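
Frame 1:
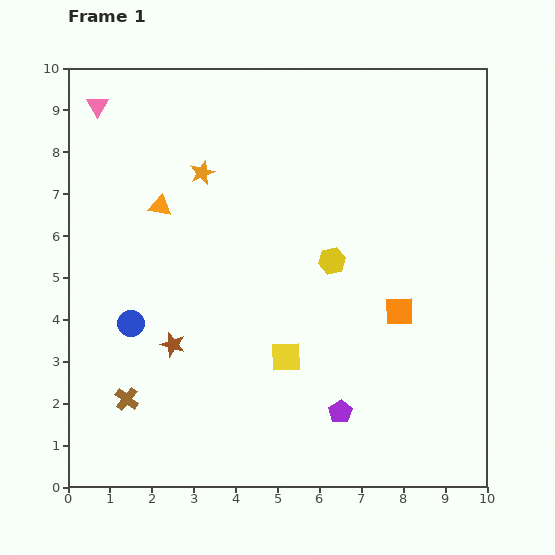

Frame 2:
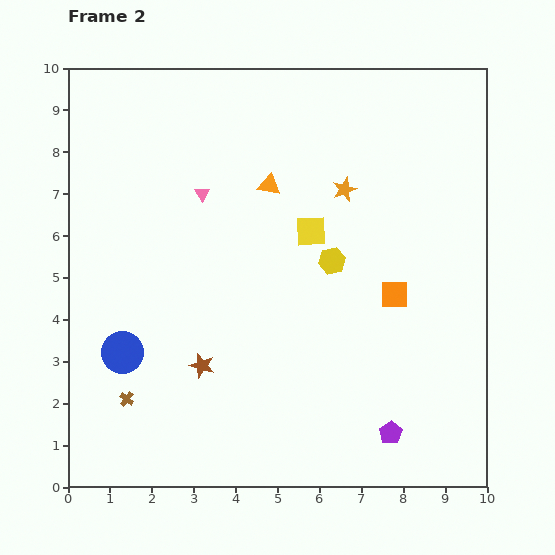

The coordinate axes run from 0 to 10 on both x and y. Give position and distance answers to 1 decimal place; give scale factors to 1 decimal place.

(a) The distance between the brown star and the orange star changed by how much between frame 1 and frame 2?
+1.2

Distance in frame 1: 4.2. Distance in frame 2: 5.4.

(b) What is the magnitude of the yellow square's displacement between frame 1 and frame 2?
3.1

The yellow square moved from (5.2, 3.1) to (5.8, 6.1), a distance of √(0.6² + 3.0²) ≈ 3.1.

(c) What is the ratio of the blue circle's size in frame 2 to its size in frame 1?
1.6×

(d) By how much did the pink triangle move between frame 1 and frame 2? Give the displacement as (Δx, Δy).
(2.5, -2.1)

The pink triangle was at (0.7, 9.1) in frame 1 and (3.2, 7.0) in frame 2.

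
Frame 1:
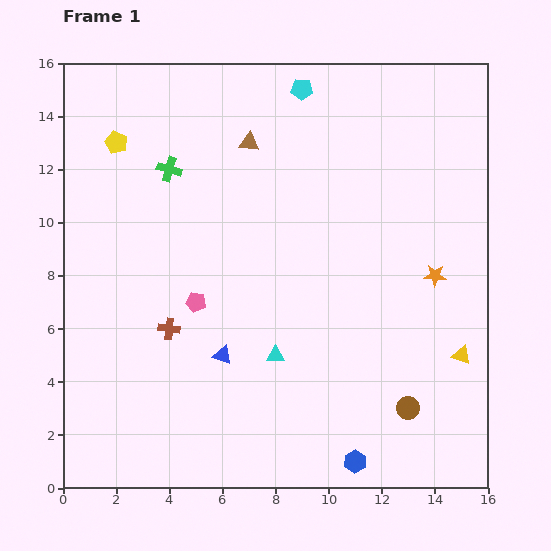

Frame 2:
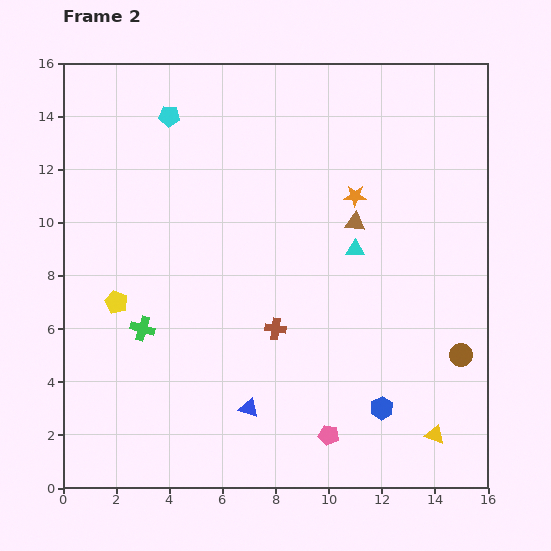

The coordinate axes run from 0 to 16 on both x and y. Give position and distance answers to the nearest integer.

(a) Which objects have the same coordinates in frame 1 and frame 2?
none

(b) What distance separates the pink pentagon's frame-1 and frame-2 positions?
7

The pink pentagon moved from (5, 7) to (10, 2), a distance of √(5² + 5²) ≈ 7.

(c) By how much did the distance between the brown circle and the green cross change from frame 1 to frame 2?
-1

Distance in frame 1: 13. Distance in frame 2: 12.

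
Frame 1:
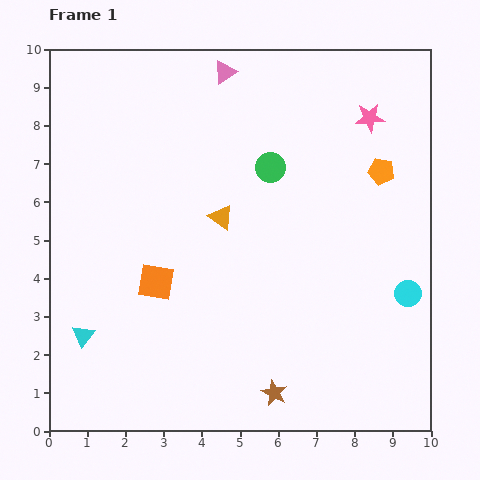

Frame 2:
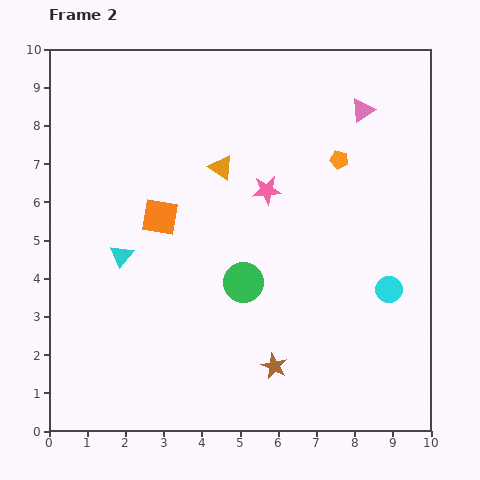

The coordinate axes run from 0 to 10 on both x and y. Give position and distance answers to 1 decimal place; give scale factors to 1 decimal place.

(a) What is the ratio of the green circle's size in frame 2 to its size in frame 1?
1.3×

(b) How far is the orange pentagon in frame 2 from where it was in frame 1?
1.1

The orange pentagon moved from (8.7, 6.8) to (7.6, 7.1), a distance of √(1.1² + 0.3²) ≈ 1.1.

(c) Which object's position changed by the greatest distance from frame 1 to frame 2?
the pink triangle

(moved 3.7; next 3.3)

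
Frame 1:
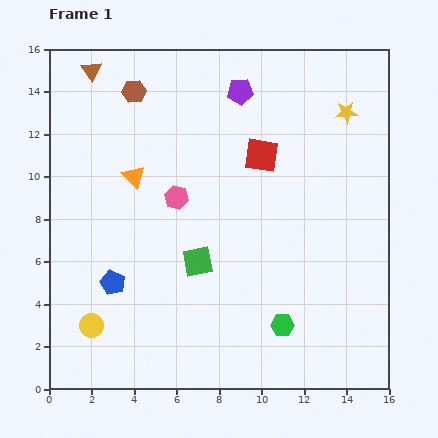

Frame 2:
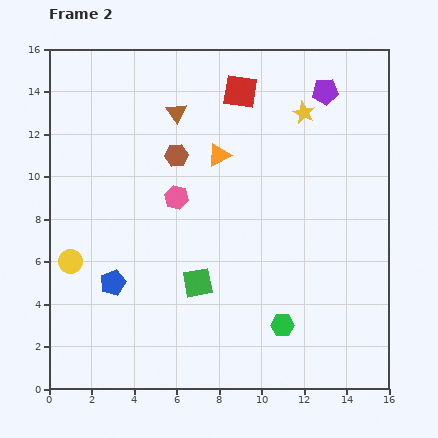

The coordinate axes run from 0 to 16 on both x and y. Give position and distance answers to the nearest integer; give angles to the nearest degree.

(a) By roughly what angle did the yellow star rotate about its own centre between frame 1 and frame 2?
30° clockwise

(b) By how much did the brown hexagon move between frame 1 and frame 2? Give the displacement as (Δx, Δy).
(2, -3)

The brown hexagon was at (4, 14) in frame 1 and (6, 11) in frame 2.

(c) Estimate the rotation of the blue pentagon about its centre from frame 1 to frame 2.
27° clockwise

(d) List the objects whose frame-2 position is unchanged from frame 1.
the green hexagon, the blue pentagon, the pink hexagon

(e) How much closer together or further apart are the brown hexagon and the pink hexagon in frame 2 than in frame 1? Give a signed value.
-3

Distance in frame 1: 5. Distance in frame 2: 2.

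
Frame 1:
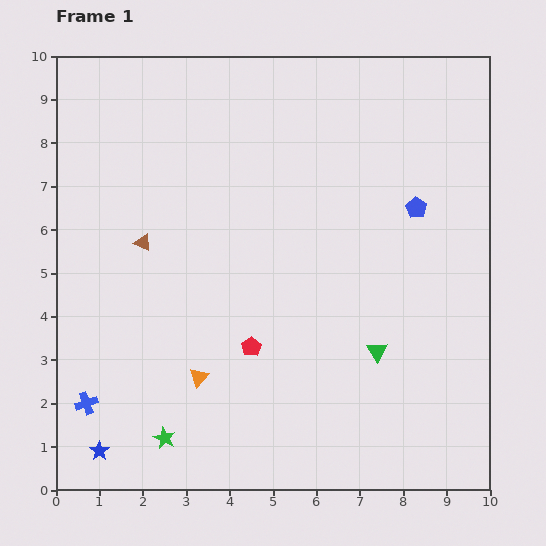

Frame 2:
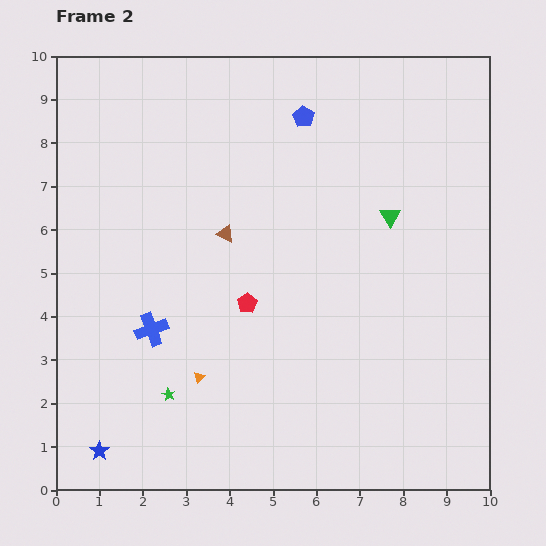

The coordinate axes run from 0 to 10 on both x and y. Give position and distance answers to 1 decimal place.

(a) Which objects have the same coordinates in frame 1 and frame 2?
the orange triangle, the blue star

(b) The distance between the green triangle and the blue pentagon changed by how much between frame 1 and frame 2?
-0.4

Distance in frame 1: 3.4. Distance in frame 2: 3.0.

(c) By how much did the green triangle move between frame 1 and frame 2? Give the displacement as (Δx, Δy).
(0.3, 3.1)

The green triangle was at (7.4, 3.2) in frame 1 and (7.7, 6.3) in frame 2.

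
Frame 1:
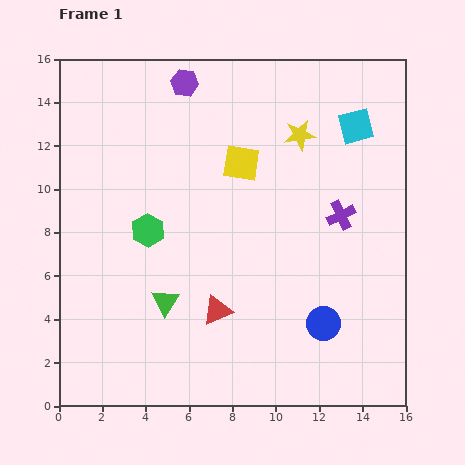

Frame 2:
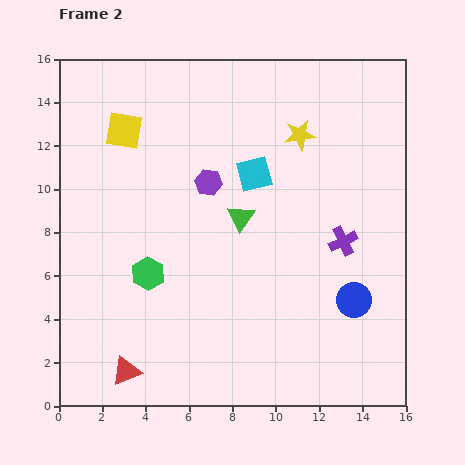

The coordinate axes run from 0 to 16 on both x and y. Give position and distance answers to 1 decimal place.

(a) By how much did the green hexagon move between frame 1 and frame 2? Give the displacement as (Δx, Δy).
(0.0, -2.0)

The green hexagon was at (4.1, 8.1) in frame 1 and (4.1, 6.1) in frame 2.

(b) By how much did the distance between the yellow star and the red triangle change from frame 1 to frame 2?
+4.6

Distance in frame 1: 8.9. Distance in frame 2: 13.5.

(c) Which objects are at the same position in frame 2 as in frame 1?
the yellow star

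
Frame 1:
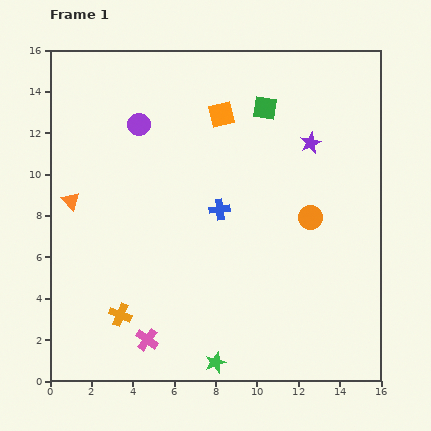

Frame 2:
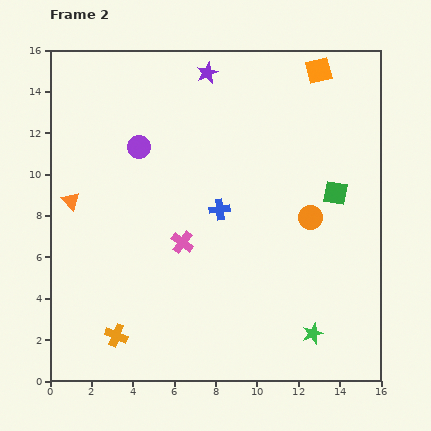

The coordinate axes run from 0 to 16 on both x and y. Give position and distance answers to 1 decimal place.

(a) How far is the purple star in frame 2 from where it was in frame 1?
6.0

The purple star moved from (12.6, 11.5) to (7.6, 14.9), a distance of √(5.0² + 3.4²) ≈ 6.0.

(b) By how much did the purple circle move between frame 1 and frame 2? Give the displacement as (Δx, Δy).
(0.0, -1.1)

The purple circle was at (4.3, 12.4) in frame 1 and (4.3, 11.3) in frame 2.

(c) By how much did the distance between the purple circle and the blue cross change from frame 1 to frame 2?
-0.8

Distance in frame 1: 5.7. Distance in frame 2: 4.9.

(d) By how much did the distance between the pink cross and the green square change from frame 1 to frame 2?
-4.8

Distance in frame 1: 12.6. Distance in frame 2: 7.8.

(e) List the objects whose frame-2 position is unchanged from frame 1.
the orange triangle, the blue cross, the orange circle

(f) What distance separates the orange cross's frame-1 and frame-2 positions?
1.0

The orange cross moved from (3.4, 3.2) to (3.2, 2.2), a distance of √(0.2² + 1.0²) ≈ 1.0.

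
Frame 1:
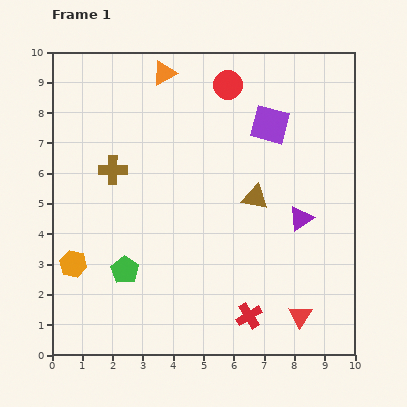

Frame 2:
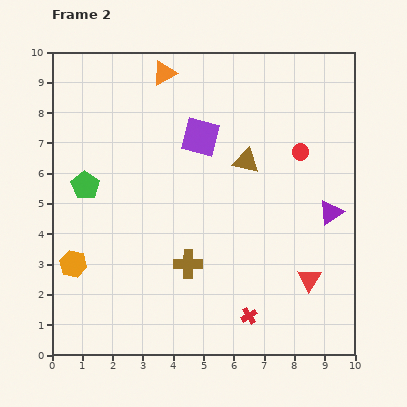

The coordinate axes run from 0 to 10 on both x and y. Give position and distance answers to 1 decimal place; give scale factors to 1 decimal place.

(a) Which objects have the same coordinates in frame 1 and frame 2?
the red cross, the orange hexagon, the orange triangle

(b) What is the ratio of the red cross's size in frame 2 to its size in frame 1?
0.6×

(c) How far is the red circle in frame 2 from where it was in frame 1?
3.3

The red circle moved from (5.8, 8.9) to (8.2, 6.7), a distance of √(2.4² + 2.2²) ≈ 3.3.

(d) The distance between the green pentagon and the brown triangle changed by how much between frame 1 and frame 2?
+0.5

Distance in frame 1: 4.9. Distance in frame 2: 5.4.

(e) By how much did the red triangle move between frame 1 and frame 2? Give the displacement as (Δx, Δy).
(0.3, 1.2)

The red triangle was at (8.2, 1.3) in frame 1 and (8.5, 2.5) in frame 2.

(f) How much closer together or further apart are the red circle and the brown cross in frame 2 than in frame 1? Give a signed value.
+0.5

Distance in frame 1: 4.7. Distance in frame 2: 5.2.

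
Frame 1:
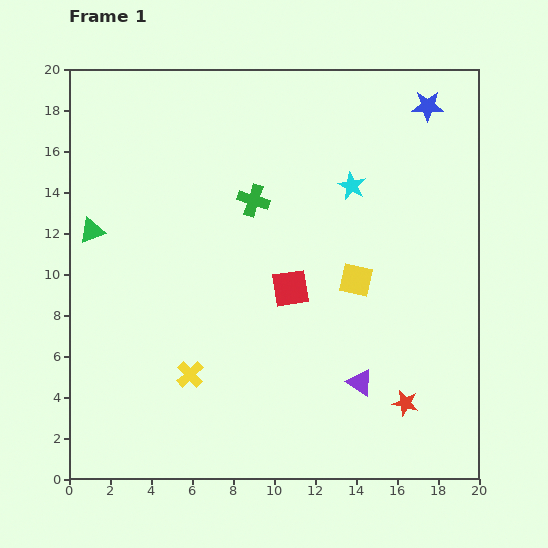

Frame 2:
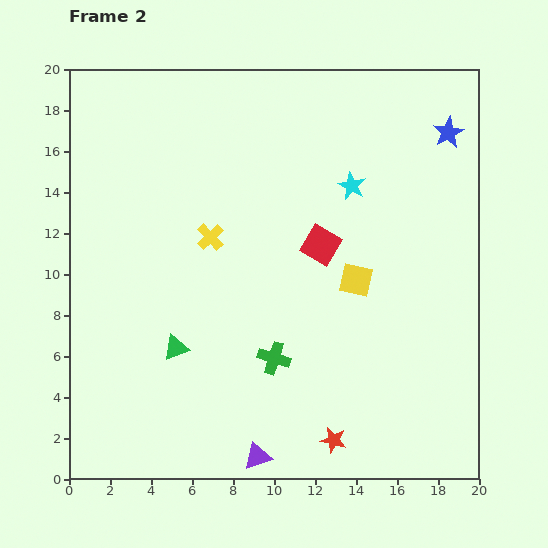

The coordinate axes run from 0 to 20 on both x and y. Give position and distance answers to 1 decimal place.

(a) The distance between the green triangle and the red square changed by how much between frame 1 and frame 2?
-1.4

Distance in frame 1: 10.1. Distance in frame 2: 8.7.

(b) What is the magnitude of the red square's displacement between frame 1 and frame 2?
2.6

The red square moved from (10.8, 9.3) to (12.3, 11.4), a distance of √(1.5² + 2.1²) ≈ 2.6.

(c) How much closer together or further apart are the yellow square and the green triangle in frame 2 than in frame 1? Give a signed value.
-3.7

Distance in frame 1: 13.1. Distance in frame 2: 9.4.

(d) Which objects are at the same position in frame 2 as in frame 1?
the yellow square, the cyan star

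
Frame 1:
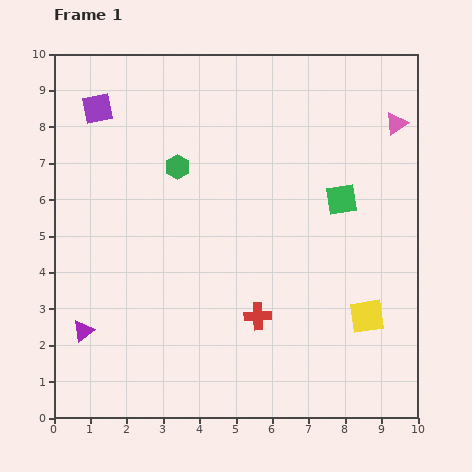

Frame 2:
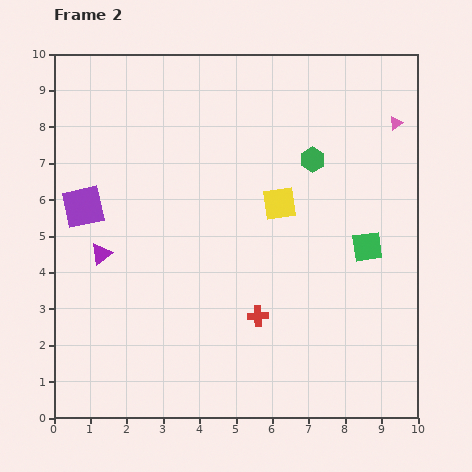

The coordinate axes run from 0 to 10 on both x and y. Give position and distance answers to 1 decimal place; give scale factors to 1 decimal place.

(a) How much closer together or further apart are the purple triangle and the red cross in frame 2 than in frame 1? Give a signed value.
-0.2

Distance in frame 1: 4.8. Distance in frame 2: 4.6.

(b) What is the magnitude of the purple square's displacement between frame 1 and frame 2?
2.7

The purple square moved from (1.2, 8.5) to (0.8, 5.8), a distance of √(0.4² + 2.7²) ≈ 2.7.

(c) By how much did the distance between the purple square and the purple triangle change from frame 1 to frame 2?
-4.7

Distance in frame 1: 6.1. Distance in frame 2: 1.4.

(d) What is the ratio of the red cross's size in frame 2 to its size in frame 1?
0.8×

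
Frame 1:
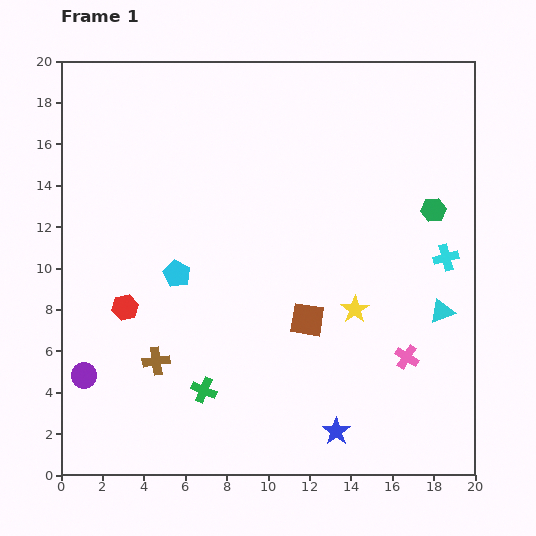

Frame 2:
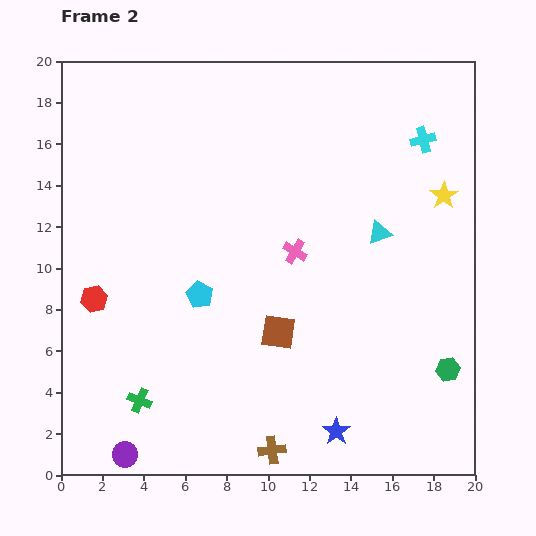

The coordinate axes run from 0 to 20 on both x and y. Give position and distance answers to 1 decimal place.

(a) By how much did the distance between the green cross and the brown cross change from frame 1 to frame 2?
+4.1

Distance in frame 1: 2.7. Distance in frame 2: 6.8.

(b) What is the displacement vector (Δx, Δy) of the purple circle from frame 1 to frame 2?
(2.0, -3.8)

The purple circle was at (1.1, 4.8) in frame 1 and (3.1, 1.0) in frame 2.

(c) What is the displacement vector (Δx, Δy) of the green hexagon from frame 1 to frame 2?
(0.7, -7.7)

The green hexagon was at (18.0, 12.8) in frame 1 and (18.7, 5.1) in frame 2.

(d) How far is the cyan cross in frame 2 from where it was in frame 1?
5.8

The cyan cross moved from (18.6, 10.5) to (17.5, 16.2), a distance of √(1.1² + 5.7²) ≈ 5.8.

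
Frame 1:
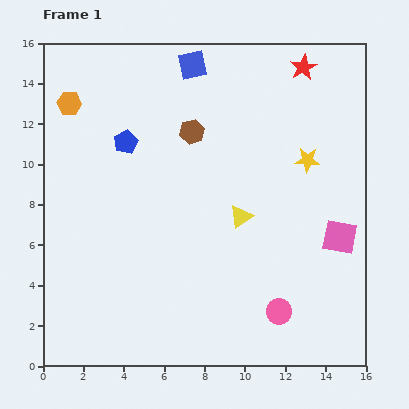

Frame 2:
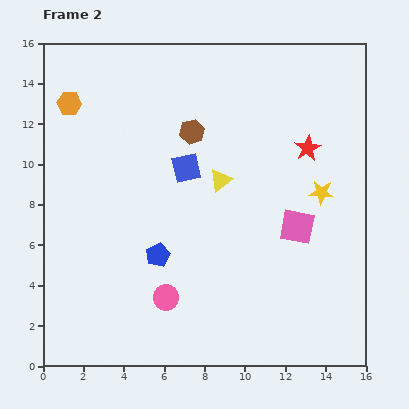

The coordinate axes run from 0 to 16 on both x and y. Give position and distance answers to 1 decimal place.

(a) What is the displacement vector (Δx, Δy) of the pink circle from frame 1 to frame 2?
(-5.6, 0.7)

The pink circle was at (11.7, 2.7) in frame 1 and (6.1, 3.4) in frame 2.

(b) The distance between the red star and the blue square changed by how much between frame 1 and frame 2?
+0.6

Distance in frame 1: 5.5. Distance in frame 2: 6.1.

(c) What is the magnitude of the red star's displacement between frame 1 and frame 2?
4.0

The red star moved from (12.9, 14.8) to (13.1, 10.8), a distance of √(0.2² + 4.0²) ≈ 4.0.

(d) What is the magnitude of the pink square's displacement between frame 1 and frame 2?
2.2

The pink square moved from (14.7, 6.4) to (12.6, 6.9), a distance of √(2.1² + 0.5²) ≈ 2.2.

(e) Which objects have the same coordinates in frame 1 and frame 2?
the orange hexagon, the brown hexagon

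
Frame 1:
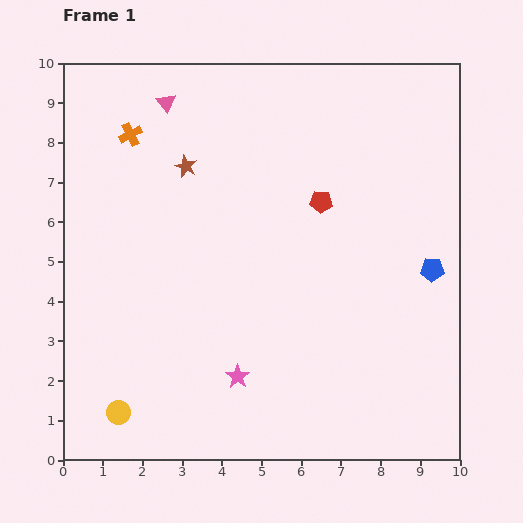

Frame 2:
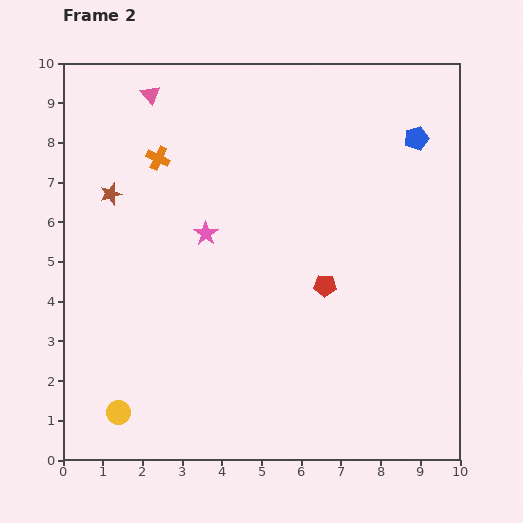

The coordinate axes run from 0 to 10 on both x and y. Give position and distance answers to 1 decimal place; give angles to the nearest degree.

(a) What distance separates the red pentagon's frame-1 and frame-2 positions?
2.1

The red pentagon moved from (6.5, 6.5) to (6.6, 4.4), a distance of √(0.1² + 2.1²) ≈ 2.1.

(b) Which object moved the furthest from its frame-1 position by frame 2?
the pink star

(moved 3.7; next 3.3)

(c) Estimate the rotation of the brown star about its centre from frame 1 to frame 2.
30° clockwise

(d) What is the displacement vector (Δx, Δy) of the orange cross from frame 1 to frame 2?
(0.7, -0.6)

The orange cross was at (1.7, 8.2) in frame 1 and (2.4, 7.6) in frame 2.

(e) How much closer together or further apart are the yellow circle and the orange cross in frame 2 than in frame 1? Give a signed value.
-0.5

Distance in frame 1: 7.0. Distance in frame 2: 6.5.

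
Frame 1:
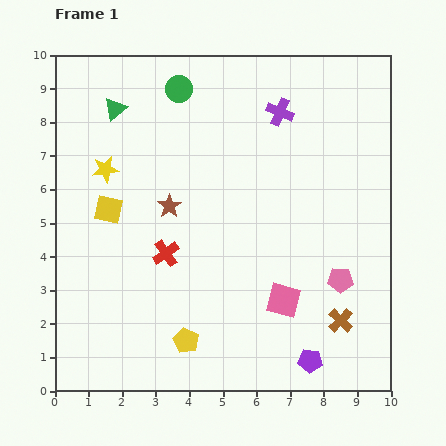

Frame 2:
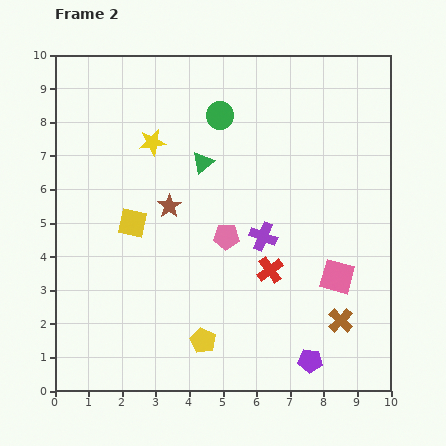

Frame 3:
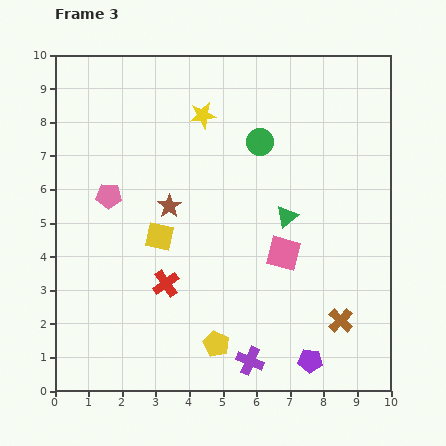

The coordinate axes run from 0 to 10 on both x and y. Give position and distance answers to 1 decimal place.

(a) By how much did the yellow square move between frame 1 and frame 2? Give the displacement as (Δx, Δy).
(0.7, -0.4)

The yellow square was at (1.6, 5.4) in frame 1 and (2.3, 5.0) in frame 2.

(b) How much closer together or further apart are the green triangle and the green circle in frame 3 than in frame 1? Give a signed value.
+0.3

Distance in frame 1: 2.0. Distance in frame 3: 2.3.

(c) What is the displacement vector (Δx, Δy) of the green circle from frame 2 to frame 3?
(1.2, -0.8)

The green circle was at (4.9, 8.2) in frame 2 and (6.1, 7.4) in frame 3.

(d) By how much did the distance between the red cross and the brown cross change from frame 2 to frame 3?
+2.7

Distance in frame 2: 2.6. Distance in frame 3: 5.3.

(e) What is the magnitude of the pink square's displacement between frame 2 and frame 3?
1.7

The pink square moved from (8.4, 3.4) to (6.8, 4.1), a distance of √(1.6² + 0.7²) ≈ 1.7.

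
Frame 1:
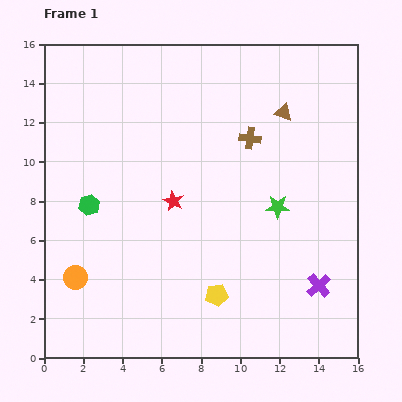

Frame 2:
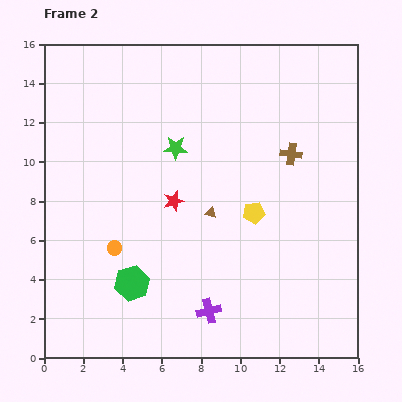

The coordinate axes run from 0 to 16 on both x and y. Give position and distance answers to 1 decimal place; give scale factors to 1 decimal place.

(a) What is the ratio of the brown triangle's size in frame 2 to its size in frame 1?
0.6×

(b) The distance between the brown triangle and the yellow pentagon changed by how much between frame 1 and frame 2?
-7.7

Distance in frame 1: 9.9. Distance in frame 2: 2.2.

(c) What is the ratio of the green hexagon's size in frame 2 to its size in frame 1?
1.7×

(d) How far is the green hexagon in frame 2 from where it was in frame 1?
4.6

The green hexagon moved from (2.3, 7.8) to (4.5, 3.8), a distance of √(2.2² + 4.0²) ≈ 4.6.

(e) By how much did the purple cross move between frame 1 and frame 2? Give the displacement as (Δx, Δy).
(-5.6, -1.3)

The purple cross was at (14.0, 3.7) in frame 1 and (8.4, 2.4) in frame 2.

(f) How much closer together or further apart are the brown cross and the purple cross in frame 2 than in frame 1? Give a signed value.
+0.7

Distance in frame 1: 8.3. Distance in frame 2: 9.0.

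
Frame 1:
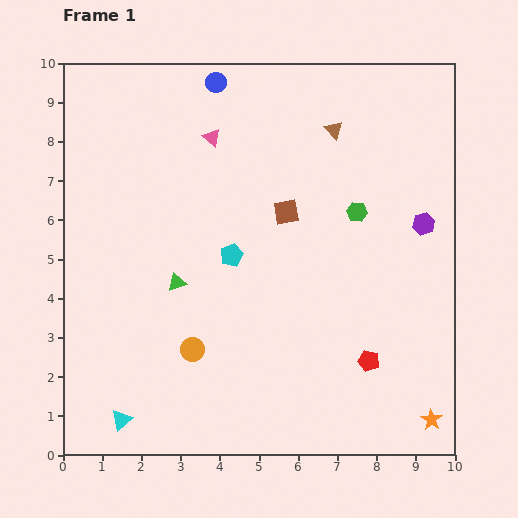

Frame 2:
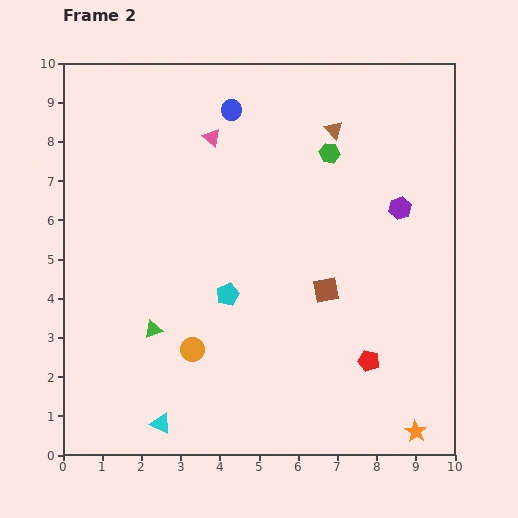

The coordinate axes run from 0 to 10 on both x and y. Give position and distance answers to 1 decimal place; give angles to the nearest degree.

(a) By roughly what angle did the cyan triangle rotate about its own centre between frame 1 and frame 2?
52° counter-clockwise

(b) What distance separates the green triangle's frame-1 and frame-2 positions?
1.3

The green triangle moved from (2.9, 4.4) to (2.3, 3.2), a distance of √(0.6² + 1.2²) ≈ 1.3.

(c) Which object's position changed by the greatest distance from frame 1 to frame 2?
the brown square

(moved 2.2; next 1.7)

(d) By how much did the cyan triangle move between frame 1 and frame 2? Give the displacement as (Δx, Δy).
(1.0, -0.1)

The cyan triangle was at (1.5, 0.9) in frame 1 and (2.5, 0.8) in frame 2.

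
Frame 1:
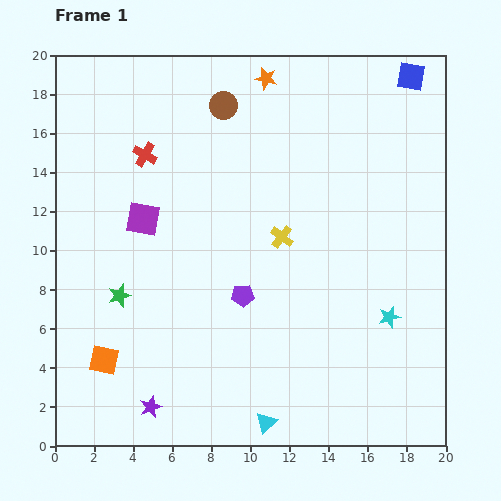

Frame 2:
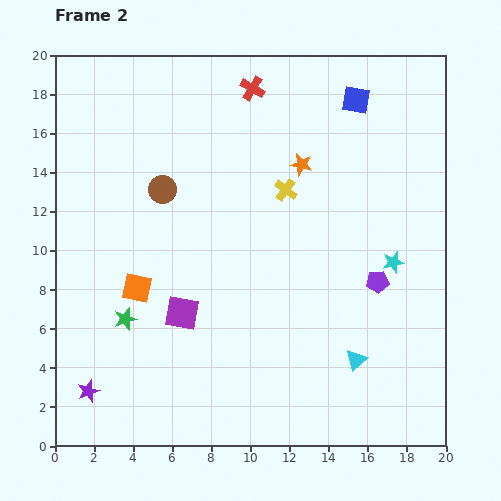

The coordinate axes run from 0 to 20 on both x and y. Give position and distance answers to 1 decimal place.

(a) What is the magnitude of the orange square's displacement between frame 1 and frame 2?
4.1

The orange square moved from (2.5, 4.4) to (4.2, 8.1), a distance of √(1.7² + 3.7²) ≈ 4.1.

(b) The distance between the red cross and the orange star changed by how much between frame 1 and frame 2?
-2.7

Distance in frame 1: 7.3. Distance in frame 2: 4.6.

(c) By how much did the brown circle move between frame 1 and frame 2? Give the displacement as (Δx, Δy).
(-3.1, -4.3)

The brown circle was at (8.6, 17.4) in frame 1 and (5.5, 13.1) in frame 2.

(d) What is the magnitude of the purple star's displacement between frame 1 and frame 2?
3.3

The purple star moved from (4.9, 2.0) to (1.7, 2.8), a distance of √(3.2² + 0.8²) ≈ 3.3.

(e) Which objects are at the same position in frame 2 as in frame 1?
none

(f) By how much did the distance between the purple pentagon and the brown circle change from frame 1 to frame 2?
+2.2

Distance in frame 1: 9.8. Distance in frame 2: 12.0.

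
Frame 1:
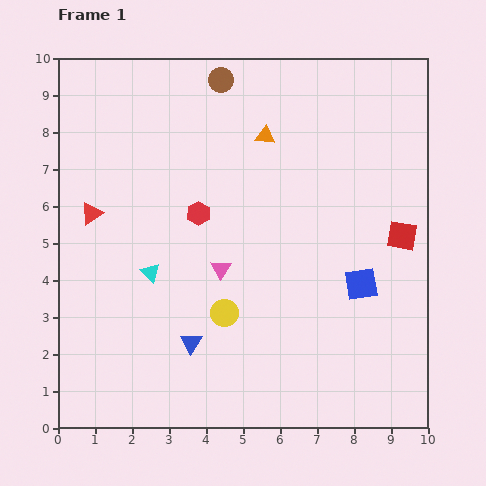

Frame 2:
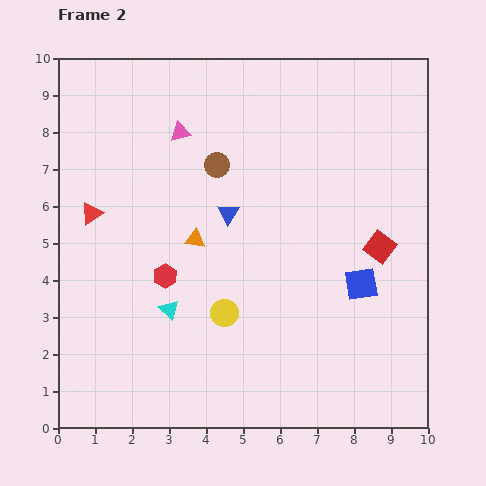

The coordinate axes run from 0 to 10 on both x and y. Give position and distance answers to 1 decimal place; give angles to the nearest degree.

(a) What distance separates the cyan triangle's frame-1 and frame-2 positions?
1.1

The cyan triangle moved from (2.5, 4.2) to (3.0, 3.2), a distance of √(0.5² + 1.0²) ≈ 1.1.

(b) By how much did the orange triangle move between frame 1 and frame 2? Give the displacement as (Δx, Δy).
(-1.9, -2.8)

The orange triangle was at (5.6, 7.9) in frame 1 and (3.7, 5.1) in frame 2.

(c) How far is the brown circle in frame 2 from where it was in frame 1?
2.3

The brown circle moved from (4.4, 9.4) to (4.3, 7.1), a distance of √(0.1² + 2.3²) ≈ 2.3.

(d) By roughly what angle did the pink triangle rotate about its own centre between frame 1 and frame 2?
46° clockwise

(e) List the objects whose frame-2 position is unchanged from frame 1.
the red triangle, the blue square, the yellow circle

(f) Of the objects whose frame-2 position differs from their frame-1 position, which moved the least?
the red square

(moved 0.7)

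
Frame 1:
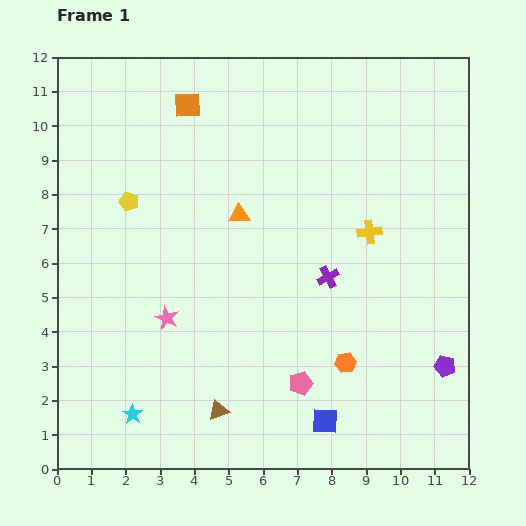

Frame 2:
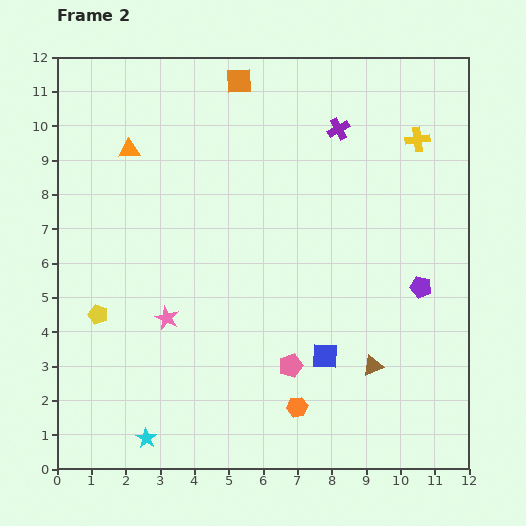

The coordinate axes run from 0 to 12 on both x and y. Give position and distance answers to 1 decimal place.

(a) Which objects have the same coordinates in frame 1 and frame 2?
the pink star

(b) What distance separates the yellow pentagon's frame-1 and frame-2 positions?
3.4

The yellow pentagon moved from (2.1, 7.8) to (1.2, 4.5), a distance of √(0.9² + 3.3²) ≈ 3.4.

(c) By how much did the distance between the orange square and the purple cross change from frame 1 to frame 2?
-3.3

Distance in frame 1: 6.5. Distance in frame 2: 3.2.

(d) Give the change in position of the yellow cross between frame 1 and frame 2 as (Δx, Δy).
(1.4, 2.7)

The yellow cross was at (9.1, 6.9) in frame 1 and (10.5, 9.6) in frame 2.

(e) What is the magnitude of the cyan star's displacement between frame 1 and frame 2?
0.8

The cyan star moved from (2.2, 1.6) to (2.6, 0.9), a distance of √(0.4² + 0.7²) ≈ 0.8.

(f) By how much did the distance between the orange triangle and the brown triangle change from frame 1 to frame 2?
+3.8

Distance in frame 1: 5.7. Distance in frame 2: 9.5.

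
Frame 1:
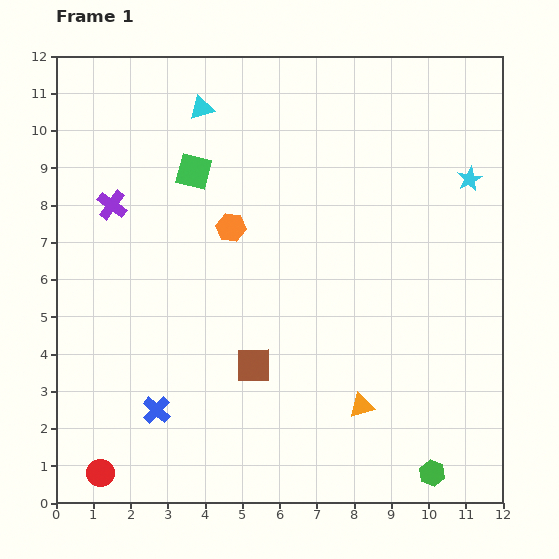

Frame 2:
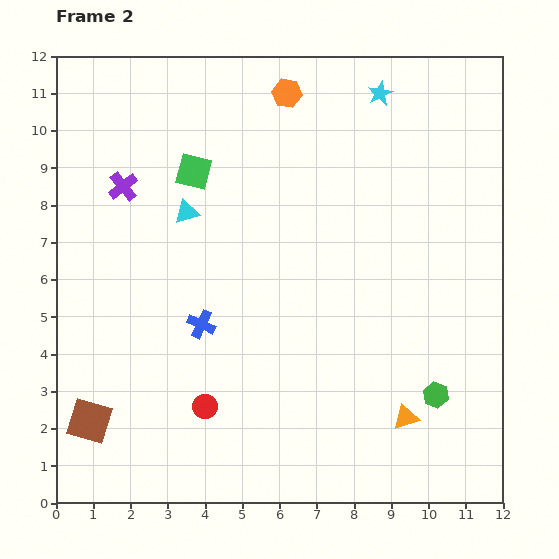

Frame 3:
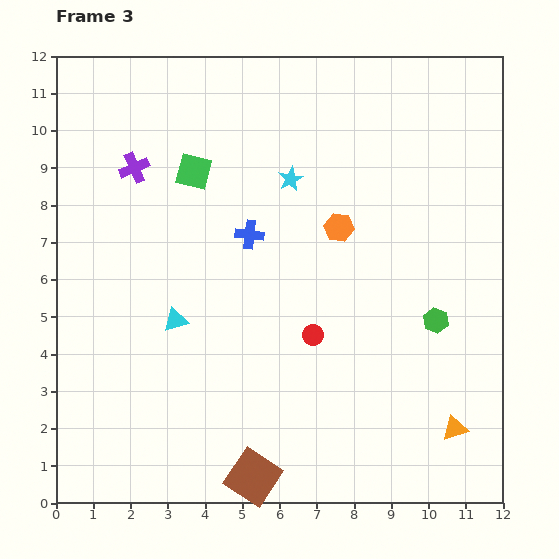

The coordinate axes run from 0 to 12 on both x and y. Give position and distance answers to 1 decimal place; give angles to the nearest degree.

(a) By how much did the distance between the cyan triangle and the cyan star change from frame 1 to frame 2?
-1.3

Distance in frame 1: 7.4. Distance in frame 2: 6.1.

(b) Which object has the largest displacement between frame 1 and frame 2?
the brown square

(moved 4.6; next 3.9)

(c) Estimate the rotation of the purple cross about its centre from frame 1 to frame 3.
31° clockwise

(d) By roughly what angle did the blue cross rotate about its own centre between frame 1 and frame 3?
37° counter-clockwise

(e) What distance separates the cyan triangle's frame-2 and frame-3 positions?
2.9

The cyan triangle moved from (3.5, 7.8) to (3.2, 4.9), a distance of √(0.3² + 2.9²) ≈ 2.9.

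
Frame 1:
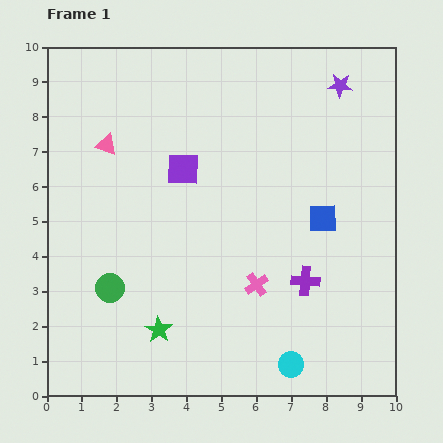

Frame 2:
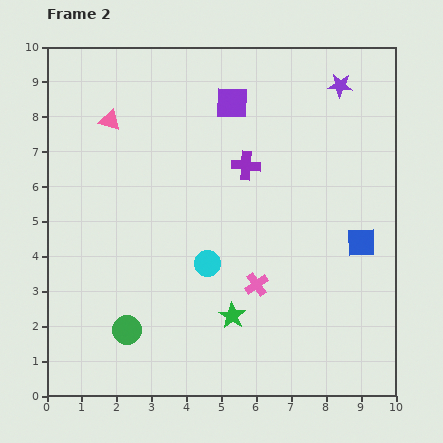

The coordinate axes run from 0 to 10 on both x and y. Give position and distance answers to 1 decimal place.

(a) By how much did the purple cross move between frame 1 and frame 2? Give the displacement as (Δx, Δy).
(-1.7, 3.3)

The purple cross was at (7.4, 3.3) in frame 1 and (5.7, 6.6) in frame 2.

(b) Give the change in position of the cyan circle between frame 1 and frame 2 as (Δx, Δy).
(-2.4, 2.9)

The cyan circle was at (7.0, 0.9) in frame 1 and (4.6, 3.8) in frame 2.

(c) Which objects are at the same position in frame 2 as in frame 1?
the purple star, the pink cross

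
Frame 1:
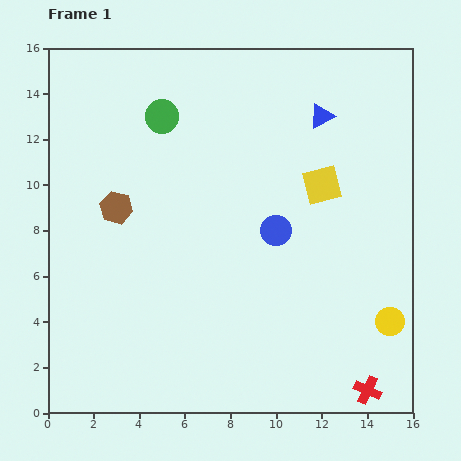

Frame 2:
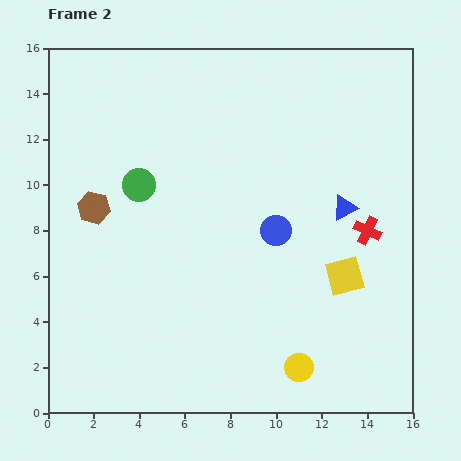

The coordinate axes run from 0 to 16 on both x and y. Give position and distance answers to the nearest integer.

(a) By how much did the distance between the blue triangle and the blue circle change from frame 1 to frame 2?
-2

Distance in frame 1: 5. Distance in frame 2: 3.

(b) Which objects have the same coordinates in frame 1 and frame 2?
the blue circle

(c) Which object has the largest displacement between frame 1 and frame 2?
the red cross

(moved 7; next 4)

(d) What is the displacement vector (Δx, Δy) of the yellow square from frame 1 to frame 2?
(1, -4)

The yellow square was at (12, 10) in frame 1 and (13, 6) in frame 2.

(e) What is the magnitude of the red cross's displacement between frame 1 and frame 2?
7

The red cross moved from (14, 1) to (14, 8), a distance of √(0² + 7²) ≈ 7.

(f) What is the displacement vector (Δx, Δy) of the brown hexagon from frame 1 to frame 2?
(-1, 0)

The brown hexagon was at (3, 9) in frame 1 and (2, 9) in frame 2.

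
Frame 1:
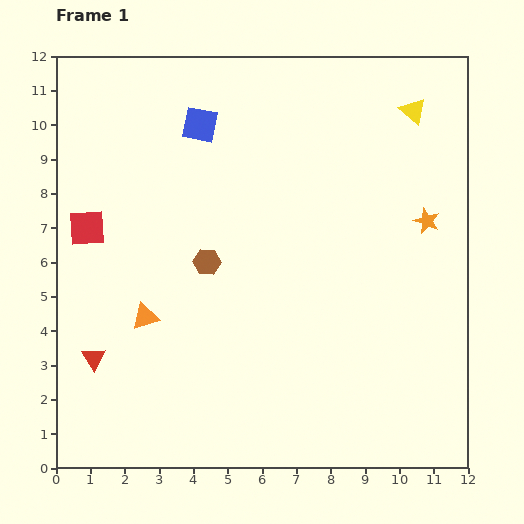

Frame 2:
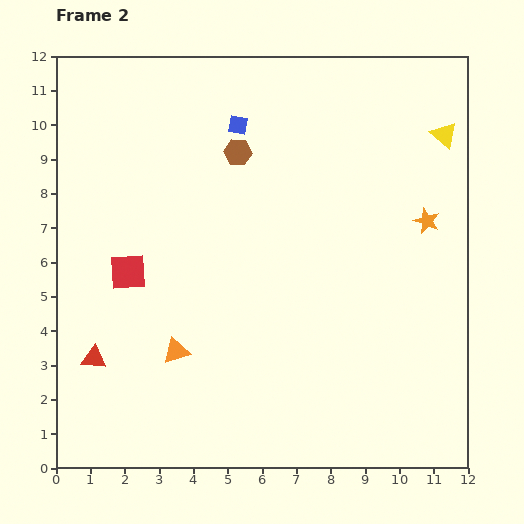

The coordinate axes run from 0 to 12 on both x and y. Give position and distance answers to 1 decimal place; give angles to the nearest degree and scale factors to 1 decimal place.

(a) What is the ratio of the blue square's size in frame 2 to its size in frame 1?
0.6×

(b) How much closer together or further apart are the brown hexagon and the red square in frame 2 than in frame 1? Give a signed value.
+1.1

Distance in frame 1: 3.6. Distance in frame 2: 4.7.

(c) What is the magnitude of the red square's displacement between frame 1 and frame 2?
1.8

The red square moved from (0.9, 7.0) to (2.1, 5.7), a distance of √(1.2² + 1.3²) ≈ 1.8.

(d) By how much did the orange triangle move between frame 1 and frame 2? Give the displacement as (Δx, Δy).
(0.9, -1.0)

The orange triangle was at (2.6, 4.4) in frame 1 and (3.5, 3.4) in frame 2.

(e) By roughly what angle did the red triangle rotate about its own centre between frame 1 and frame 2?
52° counter-clockwise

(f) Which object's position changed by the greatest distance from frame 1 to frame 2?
the brown hexagon

(moved 3.3; next 1.8)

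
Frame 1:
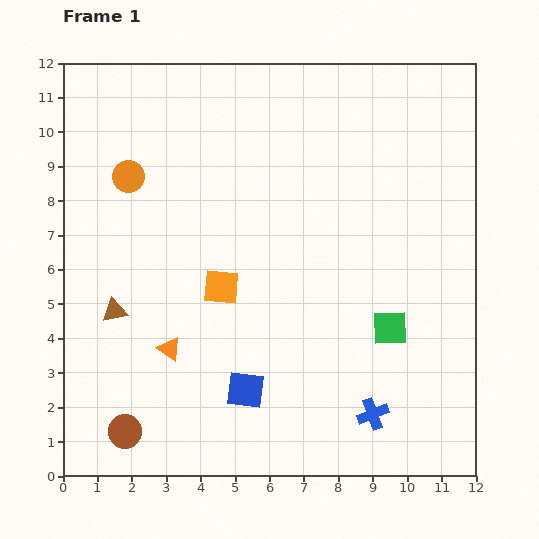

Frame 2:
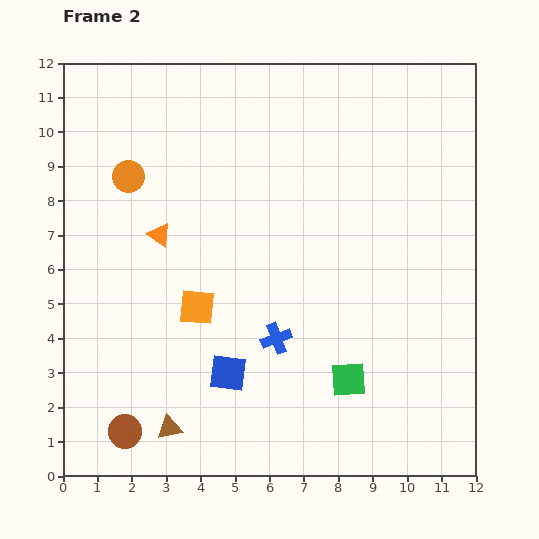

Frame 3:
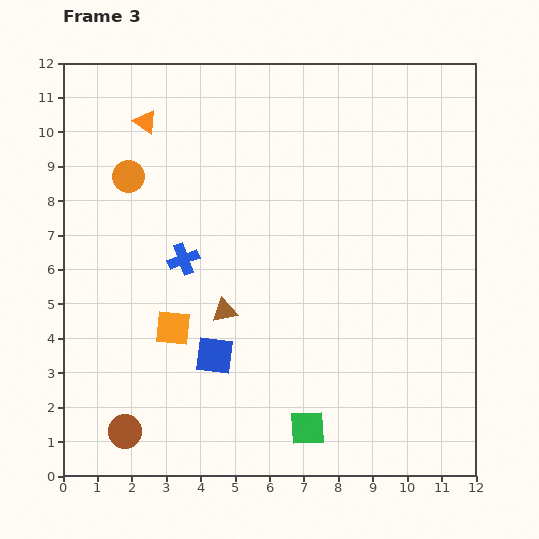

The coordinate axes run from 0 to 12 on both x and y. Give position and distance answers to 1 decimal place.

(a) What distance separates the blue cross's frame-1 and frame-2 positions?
3.6

The blue cross moved from (9.0, 1.8) to (6.2, 4.0), a distance of √(2.8² + 2.2²) ≈ 3.6.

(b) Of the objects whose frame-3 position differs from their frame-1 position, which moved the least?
the blue square

(moved 1.3)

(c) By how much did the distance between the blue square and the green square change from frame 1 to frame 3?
-1.2

Distance in frame 1: 4.6. Distance in frame 3: 3.4.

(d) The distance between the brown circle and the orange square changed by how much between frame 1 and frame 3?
-1.7

Distance in frame 1: 5.0. Distance in frame 3: 3.3.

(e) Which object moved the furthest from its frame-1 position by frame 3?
the blue cross

(moved 7.1; next 6.6)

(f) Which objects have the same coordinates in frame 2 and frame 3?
the brown circle, the orange circle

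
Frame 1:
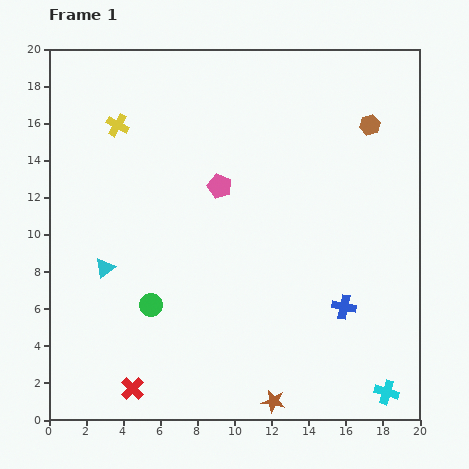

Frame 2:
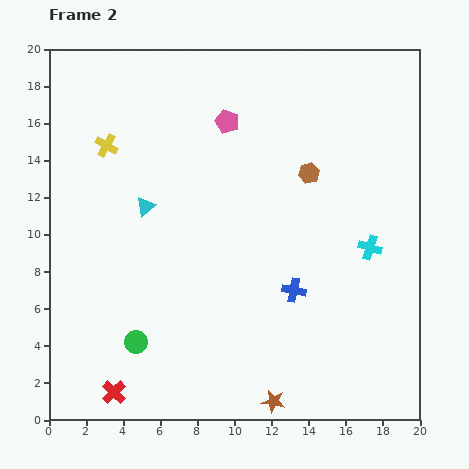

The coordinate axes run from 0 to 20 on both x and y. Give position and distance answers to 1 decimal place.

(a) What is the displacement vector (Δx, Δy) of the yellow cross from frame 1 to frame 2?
(-0.6, -1.1)

The yellow cross was at (3.7, 15.9) in frame 1 and (3.1, 14.8) in frame 2.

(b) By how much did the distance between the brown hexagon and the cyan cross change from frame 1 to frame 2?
-9.2

Distance in frame 1: 14.4. Distance in frame 2: 5.2.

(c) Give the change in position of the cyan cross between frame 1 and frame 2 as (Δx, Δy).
(-0.9, 7.8)

The cyan cross was at (18.2, 1.5) in frame 1 and (17.3, 9.3) in frame 2.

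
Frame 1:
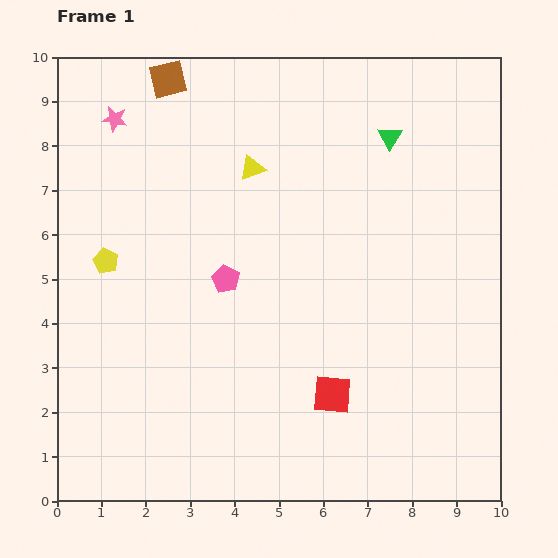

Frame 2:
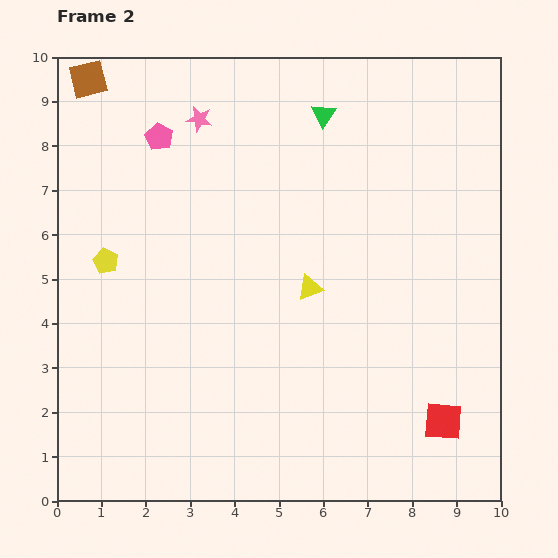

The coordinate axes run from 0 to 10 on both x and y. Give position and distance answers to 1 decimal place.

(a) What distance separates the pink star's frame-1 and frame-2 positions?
1.9

The pink star moved from (1.3, 8.6) to (3.2, 8.6), a distance of √(1.9² + 0.0²) ≈ 1.9.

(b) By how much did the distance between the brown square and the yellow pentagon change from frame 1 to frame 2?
-0.2

Distance in frame 1: 4.3. Distance in frame 2: 4.1.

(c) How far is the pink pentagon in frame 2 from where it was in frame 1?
3.5

The pink pentagon moved from (3.8, 5.0) to (2.3, 8.2), a distance of √(1.5² + 3.2²) ≈ 3.5.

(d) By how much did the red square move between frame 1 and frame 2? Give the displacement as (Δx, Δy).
(2.5, -0.6)

The red square was at (6.2, 2.4) in frame 1 and (8.7, 1.8) in frame 2.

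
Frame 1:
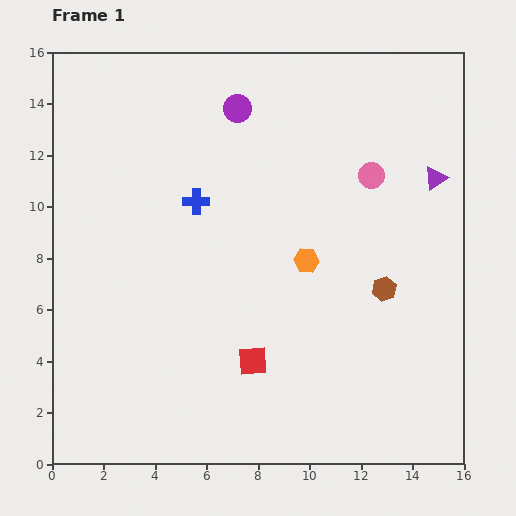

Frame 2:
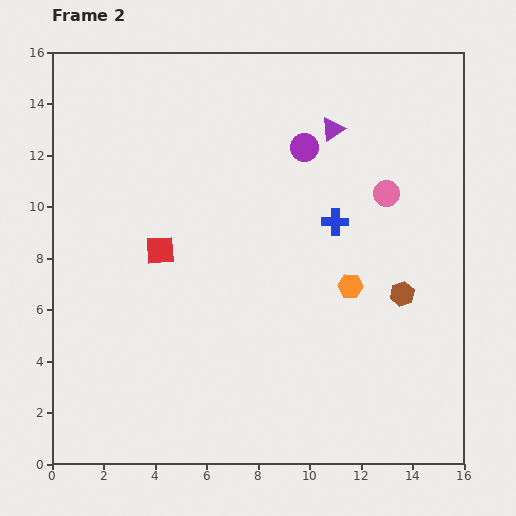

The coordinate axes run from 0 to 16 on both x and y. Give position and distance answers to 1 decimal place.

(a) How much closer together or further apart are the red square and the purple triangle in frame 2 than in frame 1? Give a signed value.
-1.8

Distance in frame 1: 10.0. Distance in frame 2: 8.2.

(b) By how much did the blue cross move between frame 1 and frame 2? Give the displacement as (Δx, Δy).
(5.4, -0.8)

The blue cross was at (5.6, 10.2) in frame 1 and (11.0, 9.4) in frame 2.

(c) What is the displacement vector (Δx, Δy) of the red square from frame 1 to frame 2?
(-3.6, 4.3)

The red square was at (7.8, 4.0) in frame 1 and (4.2, 8.3) in frame 2.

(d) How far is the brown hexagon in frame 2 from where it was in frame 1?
0.7

The brown hexagon moved from (12.9, 6.8) to (13.6, 6.6), a distance of √(0.7² + 0.2²) ≈ 0.7.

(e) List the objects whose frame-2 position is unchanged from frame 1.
none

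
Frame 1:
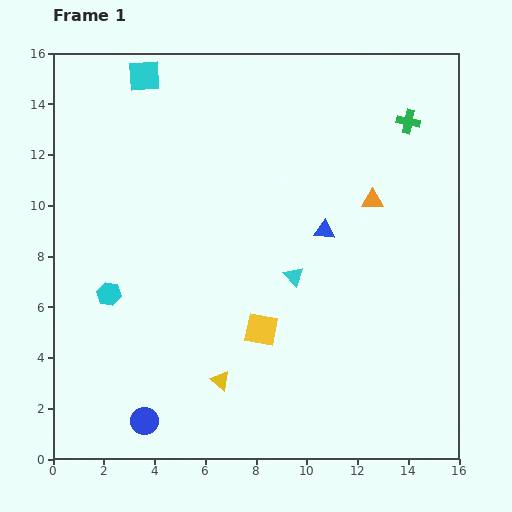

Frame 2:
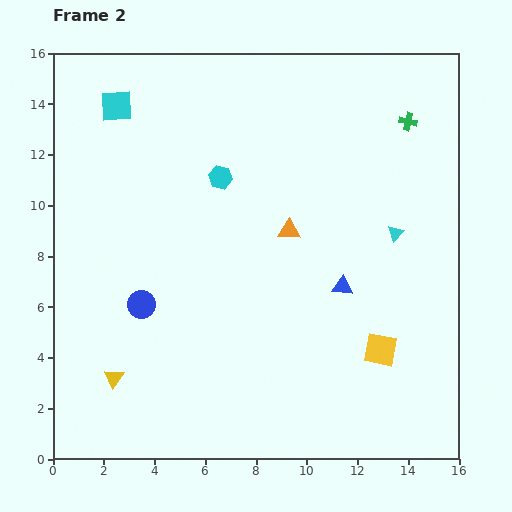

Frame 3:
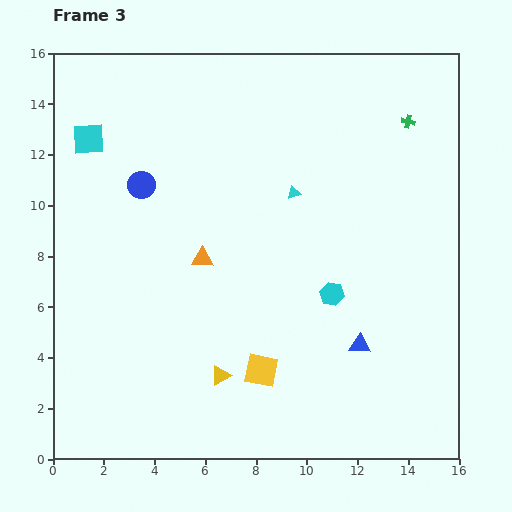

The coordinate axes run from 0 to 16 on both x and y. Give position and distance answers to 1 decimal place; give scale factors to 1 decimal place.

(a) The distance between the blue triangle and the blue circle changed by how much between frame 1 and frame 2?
-2.4

Distance in frame 1: 10.3. Distance in frame 2: 7.9.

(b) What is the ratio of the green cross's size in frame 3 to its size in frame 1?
0.6×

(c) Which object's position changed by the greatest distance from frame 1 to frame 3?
the blue circle

(moved 9.3; next 8.8)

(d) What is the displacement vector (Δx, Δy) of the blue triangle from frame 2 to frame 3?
(0.7, -2.3)

The blue triangle was at (11.4, 6.8) in frame 2 and (12.1, 4.5) in frame 3.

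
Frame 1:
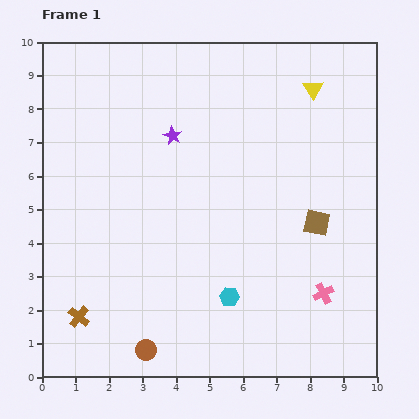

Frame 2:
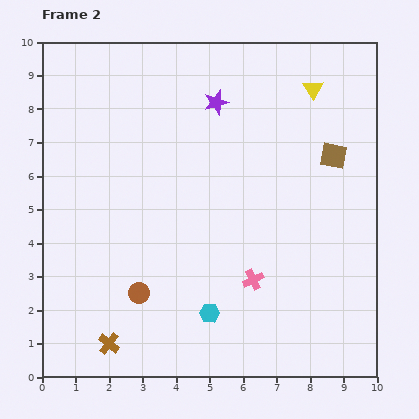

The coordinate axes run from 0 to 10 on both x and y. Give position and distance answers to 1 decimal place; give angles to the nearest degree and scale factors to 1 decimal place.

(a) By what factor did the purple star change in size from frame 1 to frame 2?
1.3×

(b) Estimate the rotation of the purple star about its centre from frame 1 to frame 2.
28° clockwise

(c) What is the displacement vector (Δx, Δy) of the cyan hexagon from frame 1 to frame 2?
(-0.6, -0.5)

The cyan hexagon was at (5.6, 2.4) in frame 1 and (5.0, 1.9) in frame 2.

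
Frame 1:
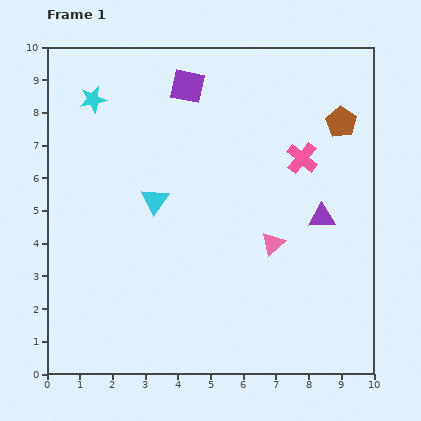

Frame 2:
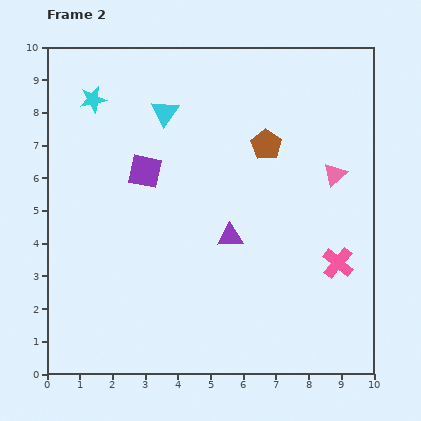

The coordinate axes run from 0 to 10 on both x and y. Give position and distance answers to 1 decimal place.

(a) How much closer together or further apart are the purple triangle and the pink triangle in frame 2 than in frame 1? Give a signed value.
+2.0

Distance in frame 1: 1.7. Distance in frame 2: 3.7.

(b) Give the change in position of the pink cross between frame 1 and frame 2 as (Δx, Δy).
(1.1, -3.2)

The pink cross was at (7.8, 6.6) in frame 1 and (8.9, 3.4) in frame 2.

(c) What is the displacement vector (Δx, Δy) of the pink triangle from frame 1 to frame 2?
(1.9, 2.1)

The pink triangle was at (6.9, 4.0) in frame 1 and (8.8, 6.1) in frame 2.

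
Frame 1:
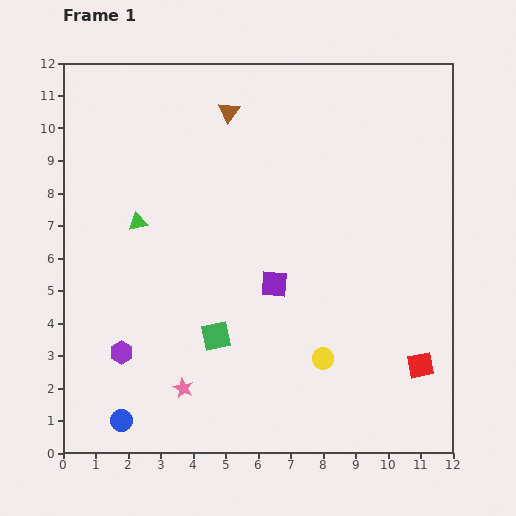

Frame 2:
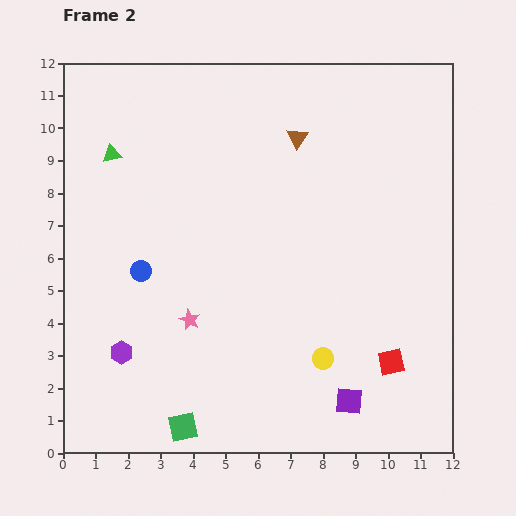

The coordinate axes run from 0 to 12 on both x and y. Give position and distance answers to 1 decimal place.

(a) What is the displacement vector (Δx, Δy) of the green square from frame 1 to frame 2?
(-1.0, -2.8)

The green square was at (4.7, 3.6) in frame 1 and (3.7, 0.8) in frame 2.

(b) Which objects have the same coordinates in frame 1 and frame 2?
the purple hexagon, the yellow circle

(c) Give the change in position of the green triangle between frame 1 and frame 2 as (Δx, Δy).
(-0.8, 2.1)

The green triangle was at (2.3, 7.1) in frame 1 and (1.5, 9.2) in frame 2.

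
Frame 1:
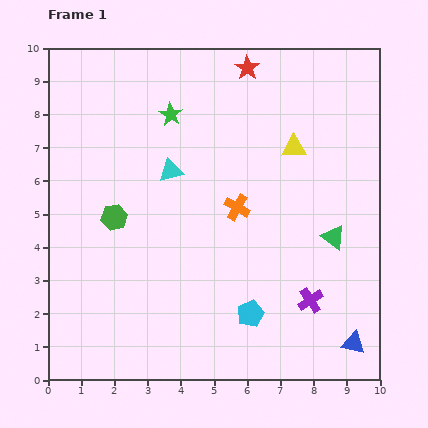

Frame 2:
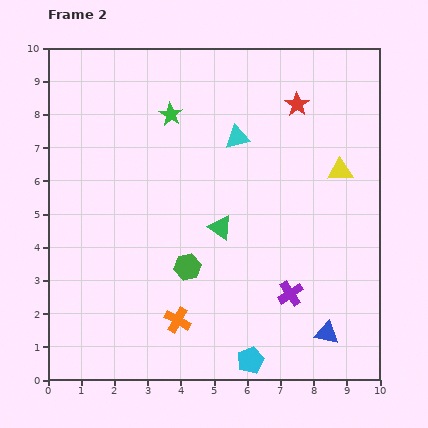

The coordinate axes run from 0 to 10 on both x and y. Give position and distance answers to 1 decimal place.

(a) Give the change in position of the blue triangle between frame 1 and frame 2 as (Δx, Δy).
(-0.8, 0.3)

The blue triangle was at (9.2, 1.1) in frame 1 and (8.4, 1.4) in frame 2.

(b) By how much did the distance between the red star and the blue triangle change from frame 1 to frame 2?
-1.9

Distance in frame 1: 8.9. Distance in frame 2: 7.0.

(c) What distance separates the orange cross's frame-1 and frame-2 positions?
3.8

The orange cross moved from (5.7, 5.2) to (3.9, 1.8), a distance of √(1.8² + 3.4²) ≈ 3.8.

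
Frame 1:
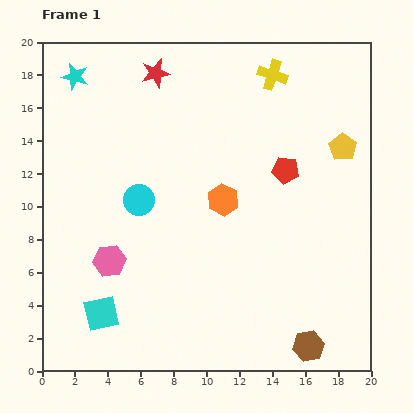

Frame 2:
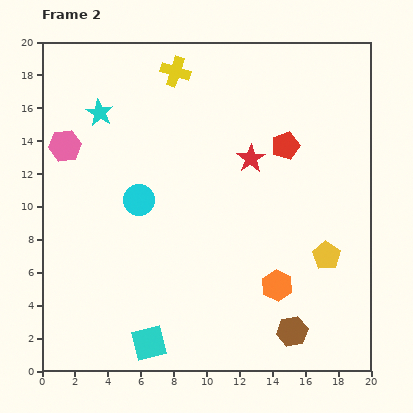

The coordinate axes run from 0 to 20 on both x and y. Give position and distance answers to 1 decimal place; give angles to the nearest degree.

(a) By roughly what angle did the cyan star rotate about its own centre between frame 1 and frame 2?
15° clockwise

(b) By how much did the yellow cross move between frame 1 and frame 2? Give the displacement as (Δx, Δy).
(-5.9, 0.2)

The yellow cross was at (14.0, 18.0) in frame 1 and (8.1, 18.2) in frame 2.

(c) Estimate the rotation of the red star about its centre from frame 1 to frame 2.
19° counter-clockwise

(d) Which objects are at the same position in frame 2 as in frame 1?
the cyan circle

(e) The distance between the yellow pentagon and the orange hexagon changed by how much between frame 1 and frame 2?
-4.5

Distance in frame 1: 8.0. Distance in frame 2: 3.5.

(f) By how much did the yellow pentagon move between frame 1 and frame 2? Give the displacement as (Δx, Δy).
(-1.0, -6.6)

The yellow pentagon was at (18.3, 13.6) in frame 1 and (17.3, 7.0) in frame 2.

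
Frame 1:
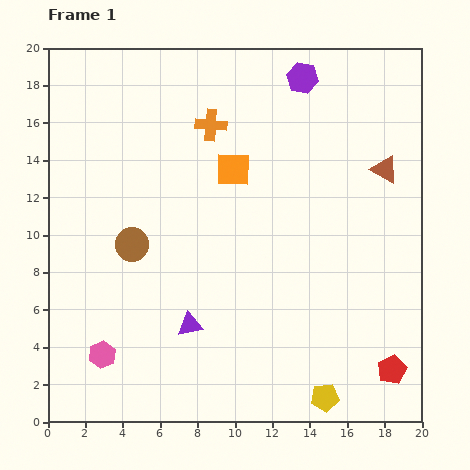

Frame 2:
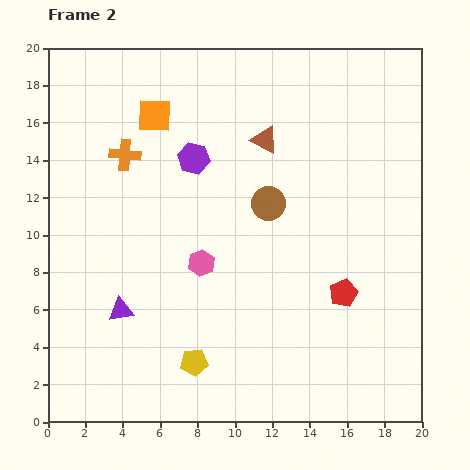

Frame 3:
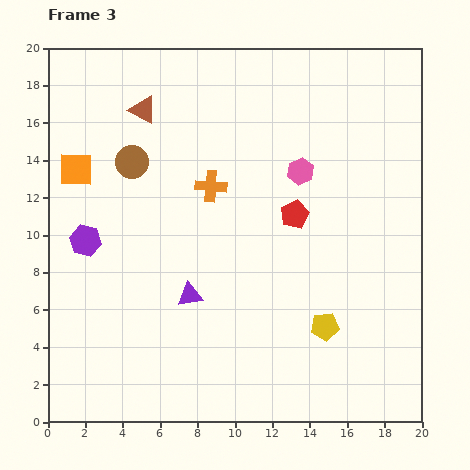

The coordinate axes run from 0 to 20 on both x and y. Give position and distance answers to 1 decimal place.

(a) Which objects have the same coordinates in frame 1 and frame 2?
none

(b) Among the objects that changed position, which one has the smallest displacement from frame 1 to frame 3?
the purple triangle

(moved 1.6)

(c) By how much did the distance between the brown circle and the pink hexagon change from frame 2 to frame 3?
+4.2

Distance in frame 2: 4.8. Distance in frame 3: 9.0.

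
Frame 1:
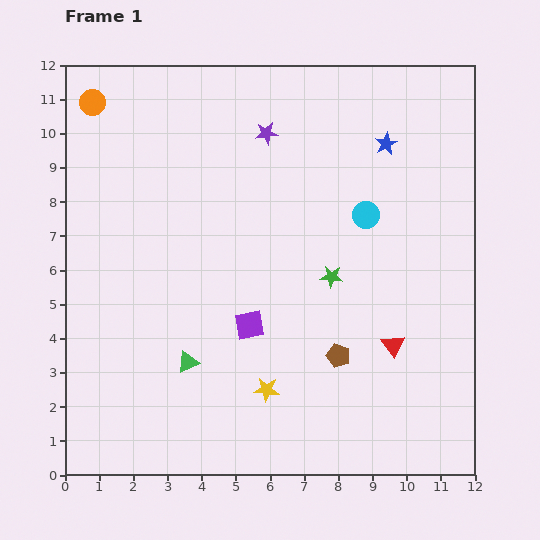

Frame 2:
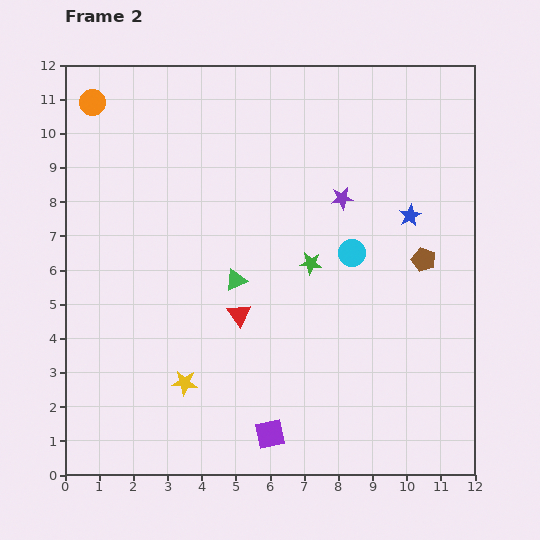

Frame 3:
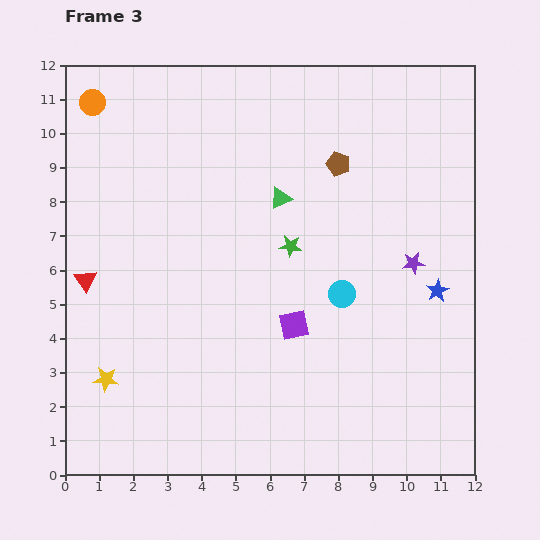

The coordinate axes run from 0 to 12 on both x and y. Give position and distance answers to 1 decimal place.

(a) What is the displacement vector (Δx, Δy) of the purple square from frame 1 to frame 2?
(0.6, -3.2)

The purple square was at (5.4, 4.4) in frame 1 and (6.0, 1.2) in frame 2.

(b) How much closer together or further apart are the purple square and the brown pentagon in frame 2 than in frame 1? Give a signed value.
+4.0

Distance in frame 1: 2.8. Distance in frame 2: 6.8.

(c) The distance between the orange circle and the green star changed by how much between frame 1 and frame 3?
-1.5

Distance in frame 1: 8.7. Distance in frame 3: 7.2.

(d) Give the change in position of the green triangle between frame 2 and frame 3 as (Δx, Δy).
(1.3, 2.4)

The green triangle was at (5.0, 5.7) in frame 2 and (6.3, 8.1) in frame 3.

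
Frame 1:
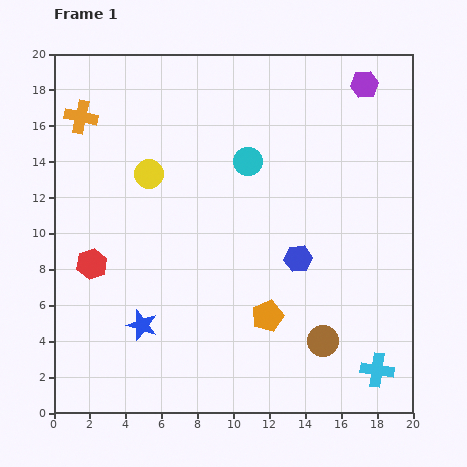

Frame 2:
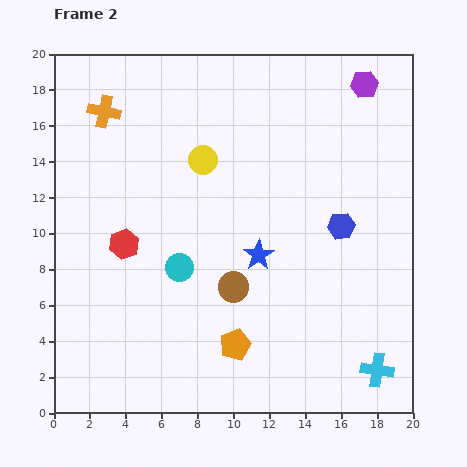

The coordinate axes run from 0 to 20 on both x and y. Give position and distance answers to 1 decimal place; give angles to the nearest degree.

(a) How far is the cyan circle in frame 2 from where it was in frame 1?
7.0

The cyan circle moved from (10.8, 14.0) to (7.0, 8.1), a distance of √(3.8² + 5.9²) ≈ 7.0.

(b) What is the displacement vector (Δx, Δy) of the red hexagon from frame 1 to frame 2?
(1.8, 1.1)

The red hexagon was at (2.1, 8.3) in frame 1 and (3.9, 9.4) in frame 2.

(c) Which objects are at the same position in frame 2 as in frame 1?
the cyan cross, the purple hexagon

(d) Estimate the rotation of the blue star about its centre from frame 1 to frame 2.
20° clockwise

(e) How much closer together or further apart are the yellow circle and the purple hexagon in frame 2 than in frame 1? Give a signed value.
-3.1

Distance in frame 1: 13.0. Distance in frame 2: 9.9.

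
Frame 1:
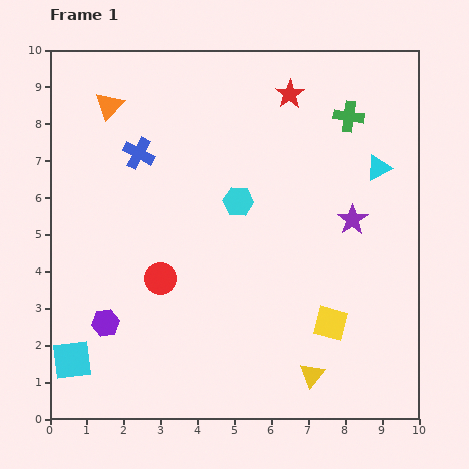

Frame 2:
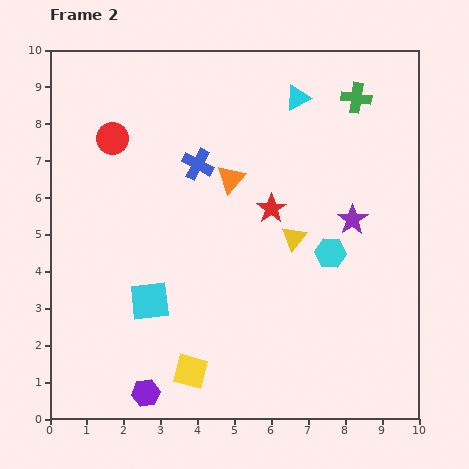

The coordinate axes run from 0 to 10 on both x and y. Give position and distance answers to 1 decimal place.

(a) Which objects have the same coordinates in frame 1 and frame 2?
the purple star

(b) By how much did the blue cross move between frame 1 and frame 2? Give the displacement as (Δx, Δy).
(1.6, -0.3)

The blue cross was at (2.4, 7.2) in frame 1 and (4.0, 6.9) in frame 2.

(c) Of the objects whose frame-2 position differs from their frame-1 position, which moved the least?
the green cross

(moved 0.5)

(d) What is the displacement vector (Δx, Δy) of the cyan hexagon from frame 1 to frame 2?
(2.5, -1.4)

The cyan hexagon was at (5.1, 5.9) in frame 1 and (7.6, 4.5) in frame 2.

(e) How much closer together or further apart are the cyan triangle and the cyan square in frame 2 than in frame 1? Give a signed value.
-3.0

Distance in frame 1: 9.8. Distance in frame 2: 6.8.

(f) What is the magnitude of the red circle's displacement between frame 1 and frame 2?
4.0

The red circle moved from (3.0, 3.8) to (1.7, 7.6), a distance of √(1.3² + 3.8²) ≈ 4.0.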